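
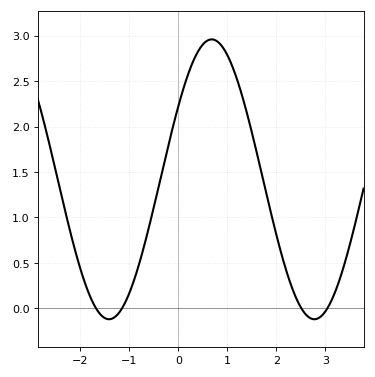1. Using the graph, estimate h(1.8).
1.25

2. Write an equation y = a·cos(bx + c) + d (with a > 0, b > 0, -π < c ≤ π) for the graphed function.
y = 1.54cos(1.5x - 1.02) + 1.42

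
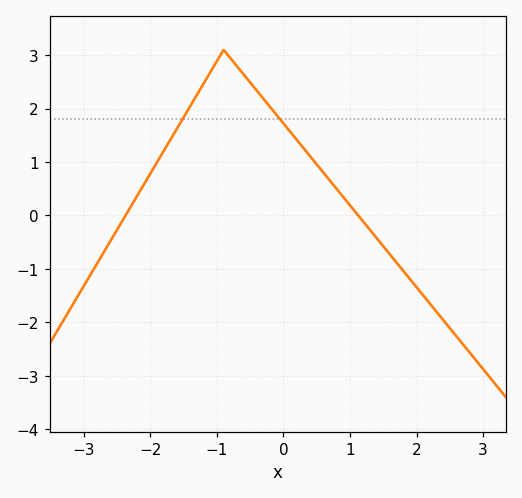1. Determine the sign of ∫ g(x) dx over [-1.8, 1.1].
positive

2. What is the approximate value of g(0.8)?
0.5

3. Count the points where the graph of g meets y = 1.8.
2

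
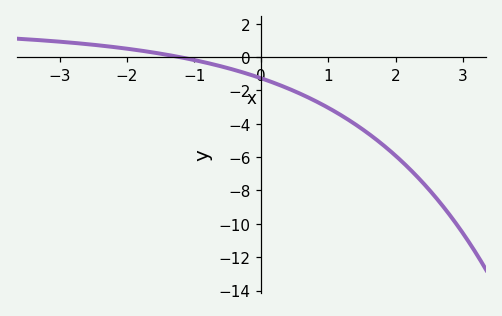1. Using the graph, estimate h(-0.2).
-1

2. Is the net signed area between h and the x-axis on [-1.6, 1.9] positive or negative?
negative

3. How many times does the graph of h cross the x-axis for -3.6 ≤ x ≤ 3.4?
1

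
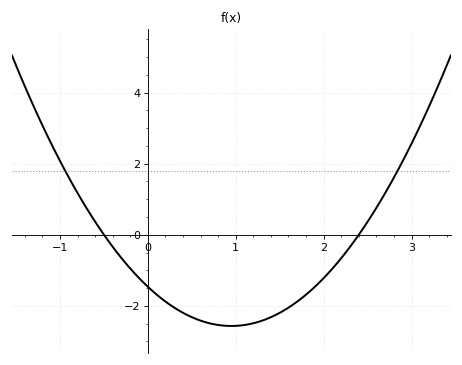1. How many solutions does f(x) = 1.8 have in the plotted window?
2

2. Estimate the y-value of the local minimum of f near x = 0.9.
-2.57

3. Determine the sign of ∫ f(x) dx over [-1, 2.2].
negative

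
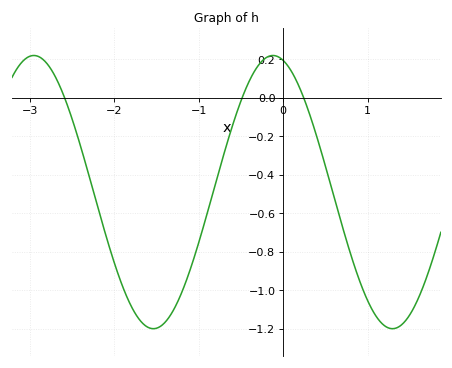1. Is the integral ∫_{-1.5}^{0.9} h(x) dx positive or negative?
negative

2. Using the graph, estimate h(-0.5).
-0.02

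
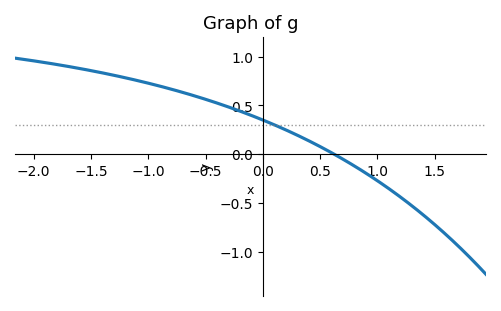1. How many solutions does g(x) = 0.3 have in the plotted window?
1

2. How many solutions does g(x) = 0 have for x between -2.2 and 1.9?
1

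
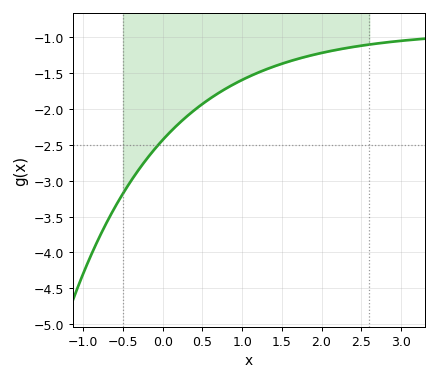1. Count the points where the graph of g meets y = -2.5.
1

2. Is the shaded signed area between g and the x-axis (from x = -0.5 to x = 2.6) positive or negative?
negative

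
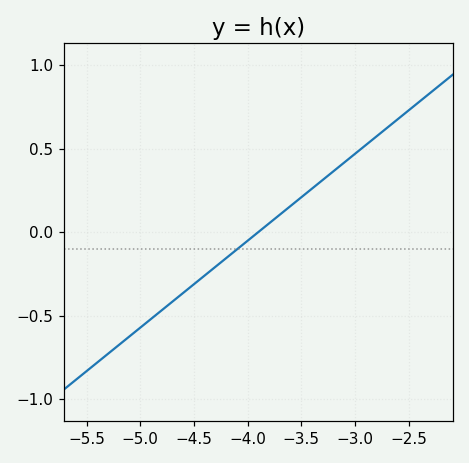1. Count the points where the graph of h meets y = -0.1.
1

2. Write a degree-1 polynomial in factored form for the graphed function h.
y = 0.52(x + 3.9)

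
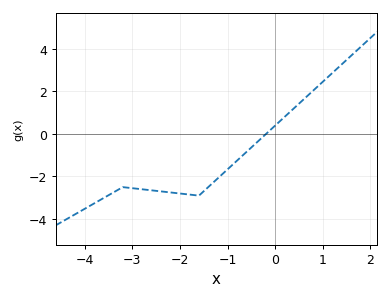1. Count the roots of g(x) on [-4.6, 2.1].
1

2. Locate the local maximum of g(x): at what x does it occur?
-3.2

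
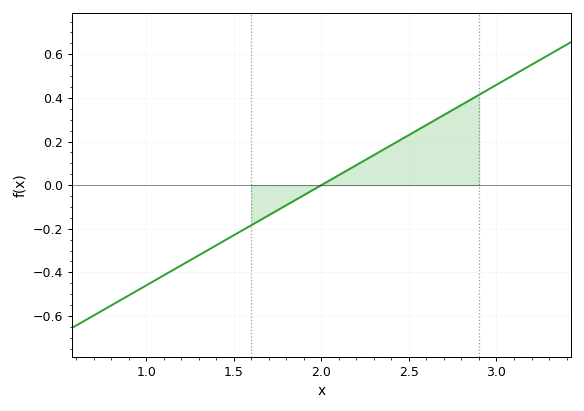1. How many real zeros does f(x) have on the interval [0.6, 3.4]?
1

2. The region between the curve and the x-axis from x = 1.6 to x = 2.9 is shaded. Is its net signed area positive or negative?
positive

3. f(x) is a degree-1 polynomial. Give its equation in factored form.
y = 0.46(x - 2)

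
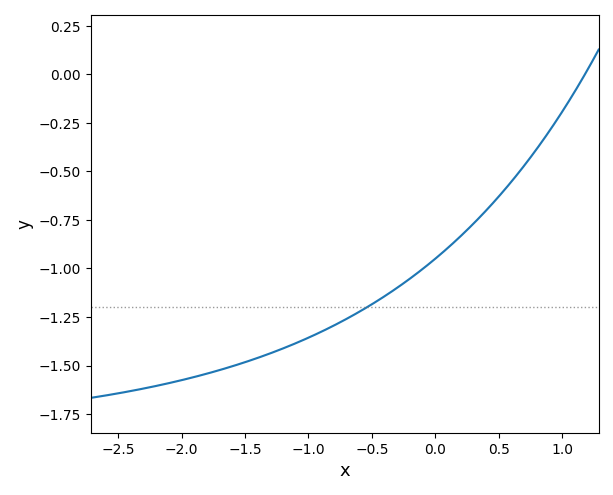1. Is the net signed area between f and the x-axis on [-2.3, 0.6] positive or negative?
negative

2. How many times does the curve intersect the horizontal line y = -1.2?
1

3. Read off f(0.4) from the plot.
-0.702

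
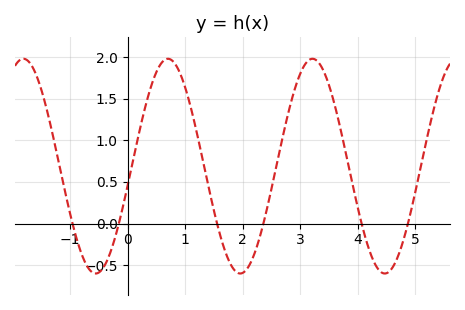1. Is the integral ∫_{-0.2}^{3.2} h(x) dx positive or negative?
positive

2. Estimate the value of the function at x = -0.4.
-0.504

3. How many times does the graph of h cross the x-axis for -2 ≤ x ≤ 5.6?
6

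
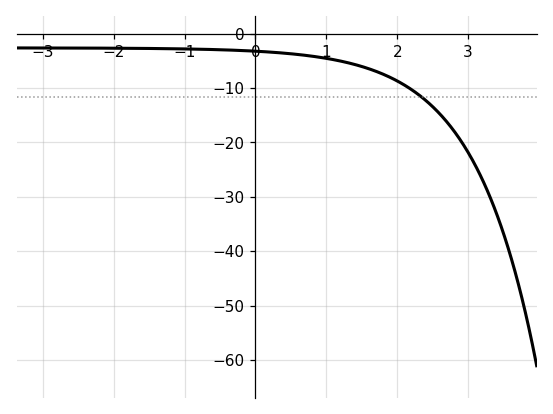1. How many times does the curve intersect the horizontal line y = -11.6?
1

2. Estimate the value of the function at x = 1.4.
-5.68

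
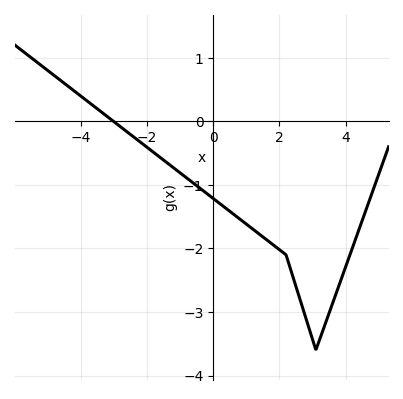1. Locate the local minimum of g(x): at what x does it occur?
3.2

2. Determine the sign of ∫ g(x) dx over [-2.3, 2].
negative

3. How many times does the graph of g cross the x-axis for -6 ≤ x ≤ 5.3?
1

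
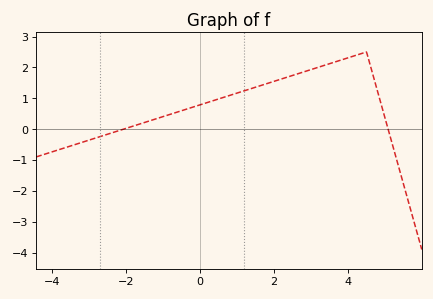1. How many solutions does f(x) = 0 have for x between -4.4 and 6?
2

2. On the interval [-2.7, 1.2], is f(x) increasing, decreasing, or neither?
increasing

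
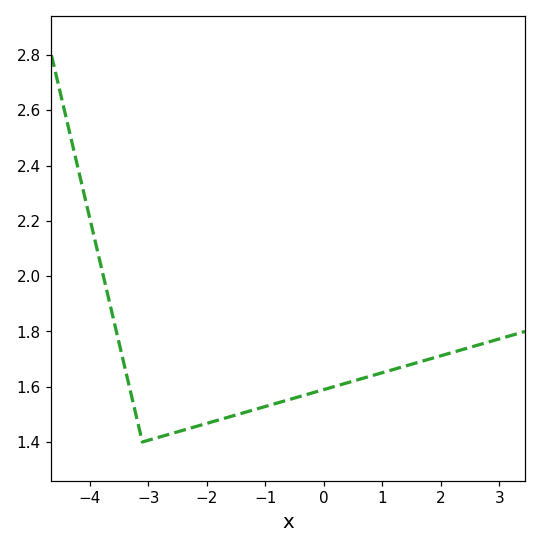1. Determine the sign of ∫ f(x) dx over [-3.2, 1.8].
positive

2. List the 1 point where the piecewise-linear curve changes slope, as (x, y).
(-3.1, 1.4)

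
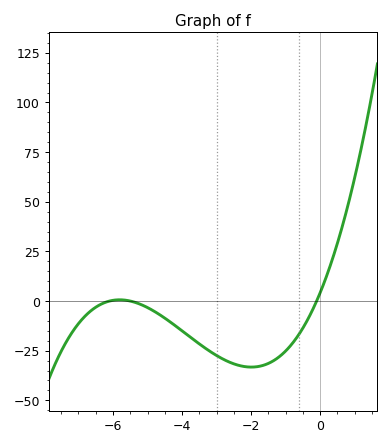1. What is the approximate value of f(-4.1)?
-14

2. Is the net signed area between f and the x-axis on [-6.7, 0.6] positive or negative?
negative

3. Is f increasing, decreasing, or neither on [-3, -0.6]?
neither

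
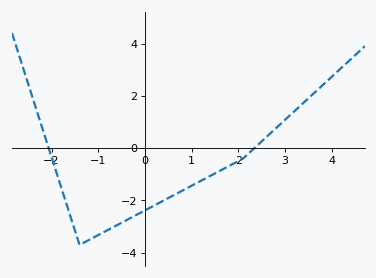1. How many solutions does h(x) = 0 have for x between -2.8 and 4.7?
2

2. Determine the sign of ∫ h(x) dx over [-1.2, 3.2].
negative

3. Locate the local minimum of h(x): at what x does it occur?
-1.4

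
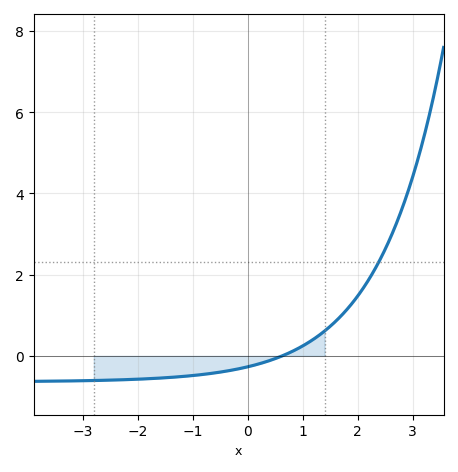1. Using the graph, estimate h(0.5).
0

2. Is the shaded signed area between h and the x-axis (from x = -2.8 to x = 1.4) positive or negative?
negative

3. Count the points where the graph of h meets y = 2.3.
1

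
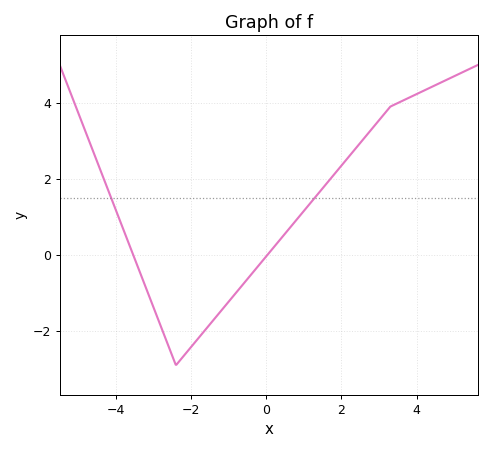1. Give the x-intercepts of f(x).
-3.53, 0.031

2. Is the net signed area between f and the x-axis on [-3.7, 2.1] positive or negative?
negative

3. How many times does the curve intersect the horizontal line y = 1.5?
2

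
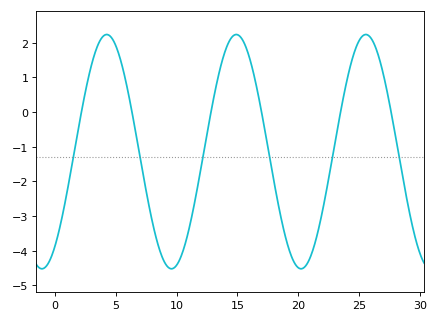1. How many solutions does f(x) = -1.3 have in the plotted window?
6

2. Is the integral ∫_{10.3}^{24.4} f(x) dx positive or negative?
negative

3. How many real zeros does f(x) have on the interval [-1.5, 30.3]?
6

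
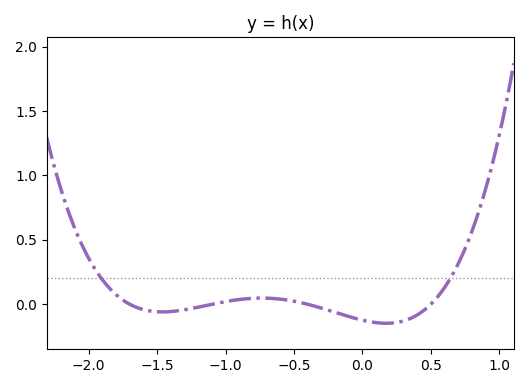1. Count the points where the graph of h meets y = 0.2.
2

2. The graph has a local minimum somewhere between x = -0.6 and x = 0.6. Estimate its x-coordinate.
0.15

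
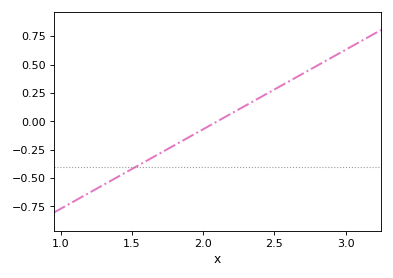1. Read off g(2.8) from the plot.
0.49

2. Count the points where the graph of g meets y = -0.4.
1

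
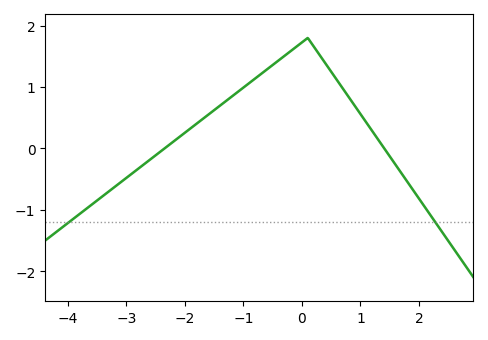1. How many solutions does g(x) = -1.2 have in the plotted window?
2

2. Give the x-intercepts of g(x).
-2.3, 1.4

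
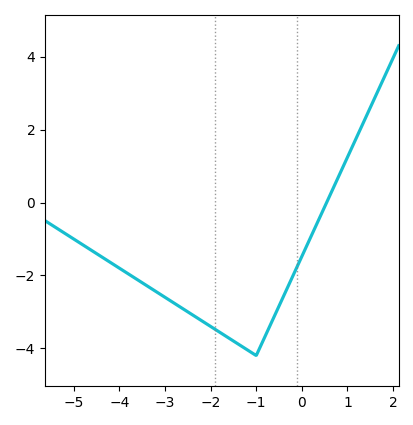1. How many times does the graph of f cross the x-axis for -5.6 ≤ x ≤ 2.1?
1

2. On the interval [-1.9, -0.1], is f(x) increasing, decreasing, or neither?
neither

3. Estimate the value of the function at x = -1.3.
-3.96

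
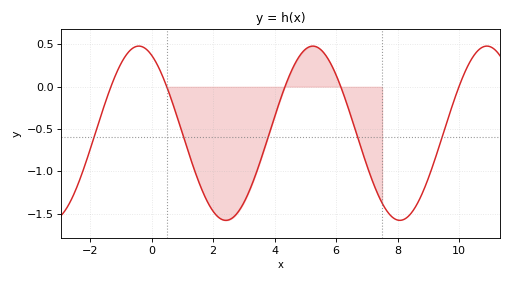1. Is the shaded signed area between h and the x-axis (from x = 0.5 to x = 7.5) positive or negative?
negative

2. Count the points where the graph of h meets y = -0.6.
5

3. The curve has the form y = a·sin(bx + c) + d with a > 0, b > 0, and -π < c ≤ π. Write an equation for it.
y = 1.03sin(1.1x + 2) - 0.55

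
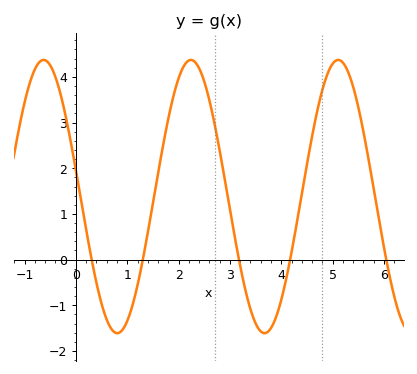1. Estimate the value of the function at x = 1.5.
1.24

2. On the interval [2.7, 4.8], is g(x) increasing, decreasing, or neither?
neither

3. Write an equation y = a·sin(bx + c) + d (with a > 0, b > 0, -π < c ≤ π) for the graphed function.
y = 2.99sin(2.19x + 2.95) + 1.38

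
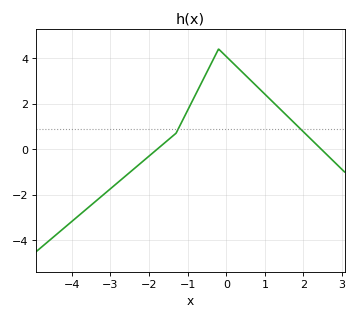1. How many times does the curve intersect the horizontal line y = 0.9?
2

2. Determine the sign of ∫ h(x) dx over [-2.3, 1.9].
positive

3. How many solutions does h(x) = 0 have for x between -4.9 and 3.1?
2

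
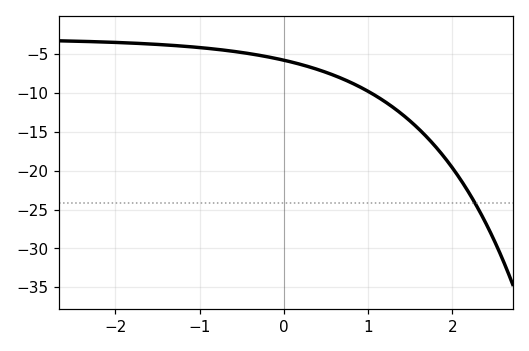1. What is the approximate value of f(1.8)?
-16.9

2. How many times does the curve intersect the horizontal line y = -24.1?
1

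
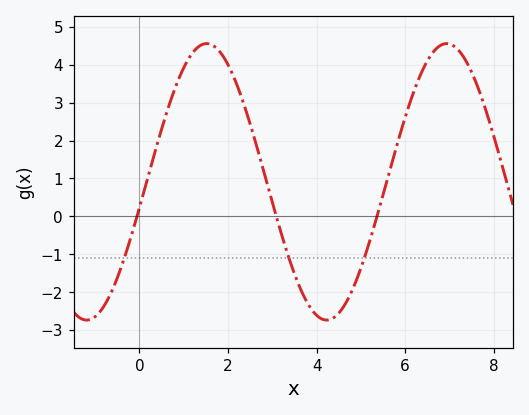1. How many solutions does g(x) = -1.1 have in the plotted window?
3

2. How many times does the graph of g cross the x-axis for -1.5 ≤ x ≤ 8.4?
3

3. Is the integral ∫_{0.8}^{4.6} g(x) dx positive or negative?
positive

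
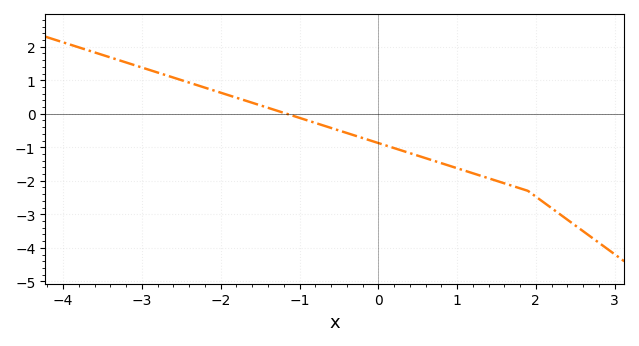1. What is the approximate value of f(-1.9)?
0.6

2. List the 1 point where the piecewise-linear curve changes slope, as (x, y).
(1.9, -2.3)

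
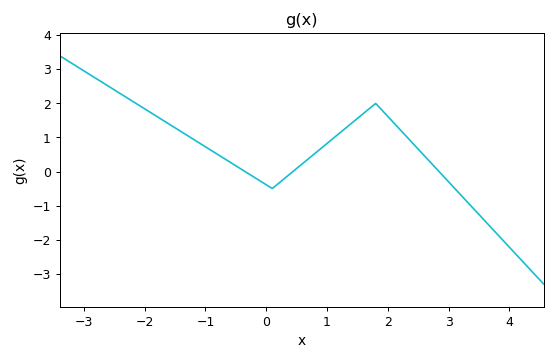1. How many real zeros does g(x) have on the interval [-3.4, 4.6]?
3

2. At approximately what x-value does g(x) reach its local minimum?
0.2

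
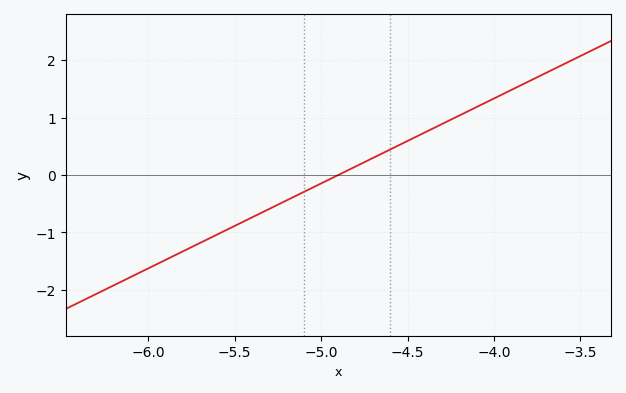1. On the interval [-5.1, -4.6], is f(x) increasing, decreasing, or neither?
increasing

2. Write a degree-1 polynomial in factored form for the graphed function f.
y = 1.48(x + 4.9)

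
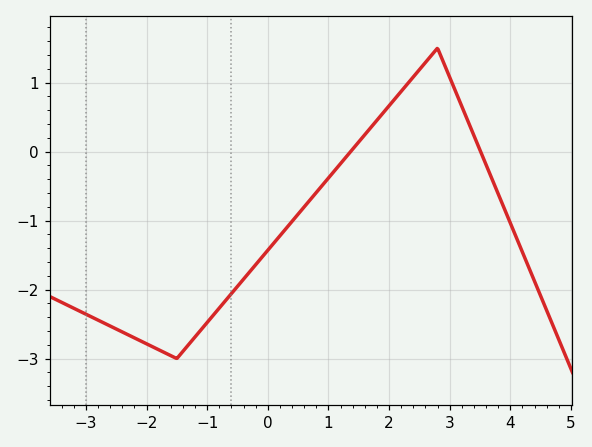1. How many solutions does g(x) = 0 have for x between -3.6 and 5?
2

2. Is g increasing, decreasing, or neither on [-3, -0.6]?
neither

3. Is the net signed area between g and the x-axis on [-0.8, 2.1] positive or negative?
negative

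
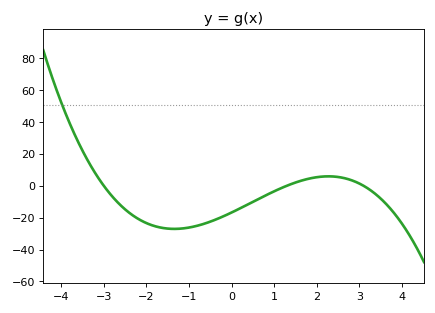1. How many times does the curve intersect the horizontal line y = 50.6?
1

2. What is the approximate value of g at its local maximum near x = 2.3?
6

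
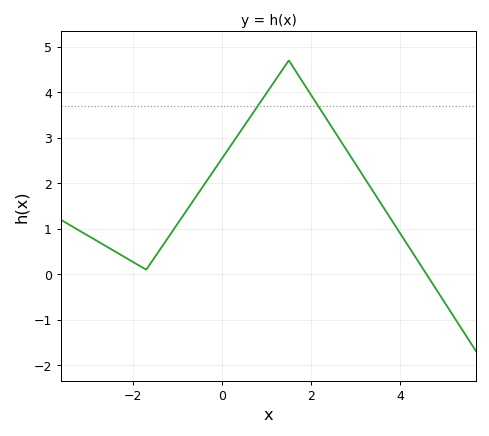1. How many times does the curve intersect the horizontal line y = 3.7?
2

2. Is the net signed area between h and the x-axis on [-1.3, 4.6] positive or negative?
positive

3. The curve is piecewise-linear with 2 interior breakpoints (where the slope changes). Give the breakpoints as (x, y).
(-1.7, 0.1); (1.5, 4.7)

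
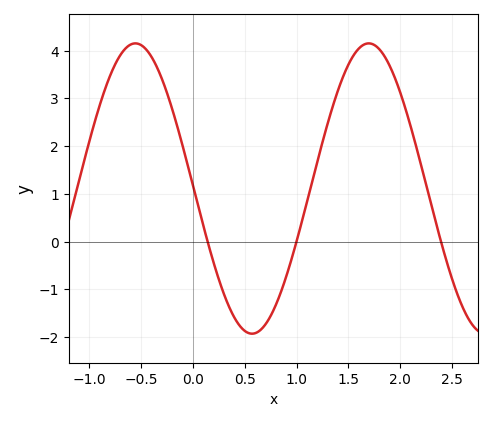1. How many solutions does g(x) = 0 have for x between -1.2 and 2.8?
3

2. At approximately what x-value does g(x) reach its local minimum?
0.6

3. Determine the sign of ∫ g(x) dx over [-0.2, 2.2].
positive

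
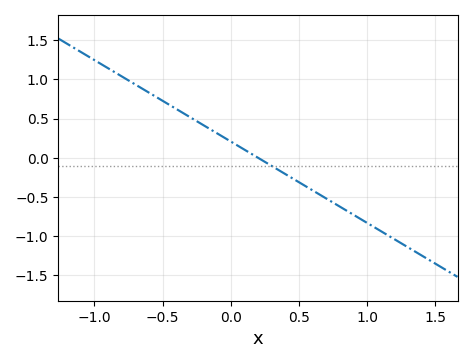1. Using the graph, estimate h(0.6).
-0.416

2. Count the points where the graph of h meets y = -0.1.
1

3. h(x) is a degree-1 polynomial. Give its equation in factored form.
y = -1.04(x - 0.2)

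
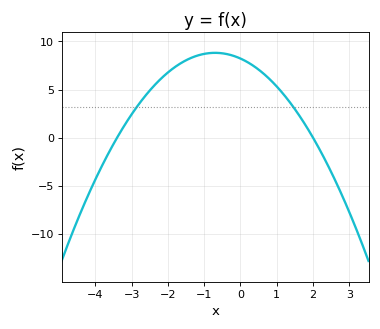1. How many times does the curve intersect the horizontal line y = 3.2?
2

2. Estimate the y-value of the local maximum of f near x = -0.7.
9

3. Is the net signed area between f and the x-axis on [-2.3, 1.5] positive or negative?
positive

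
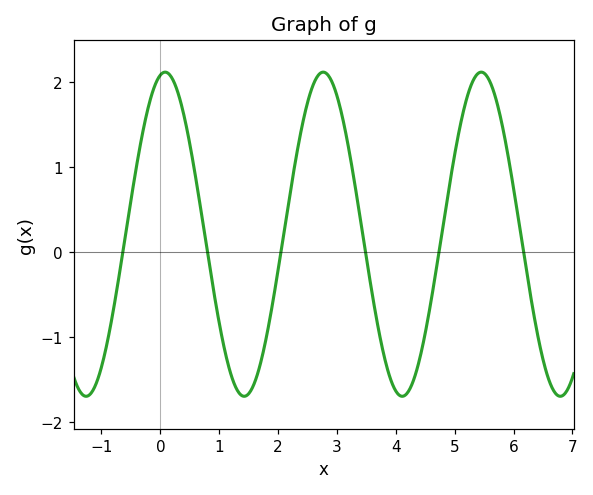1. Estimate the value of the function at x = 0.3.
1.88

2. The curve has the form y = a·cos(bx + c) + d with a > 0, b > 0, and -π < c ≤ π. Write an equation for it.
y = 1.91cos(2.34x - 0.19) + 0.21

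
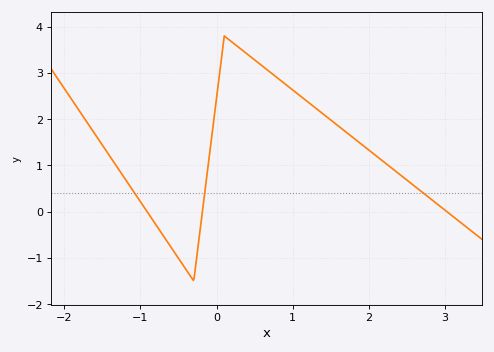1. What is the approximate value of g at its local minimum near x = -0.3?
-1.5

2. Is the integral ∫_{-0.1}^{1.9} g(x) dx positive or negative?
positive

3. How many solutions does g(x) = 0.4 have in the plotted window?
3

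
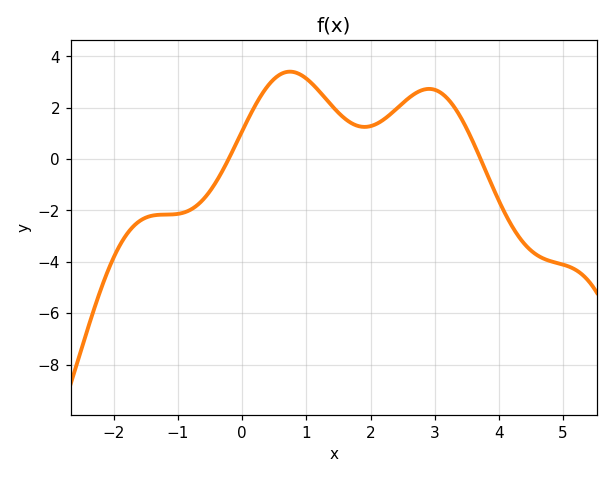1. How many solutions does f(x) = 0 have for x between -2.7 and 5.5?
2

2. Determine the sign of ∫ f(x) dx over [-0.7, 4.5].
positive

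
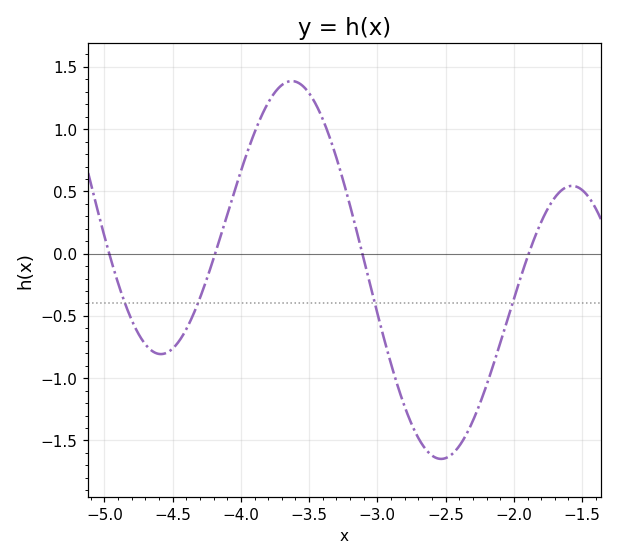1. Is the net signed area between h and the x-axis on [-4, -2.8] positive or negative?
positive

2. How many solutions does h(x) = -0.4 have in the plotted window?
4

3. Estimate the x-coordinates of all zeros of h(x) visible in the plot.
-4.96, -4.19, -3.11, -1.89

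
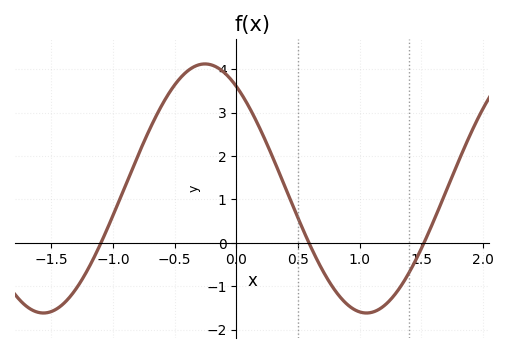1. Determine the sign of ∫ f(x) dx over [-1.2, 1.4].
positive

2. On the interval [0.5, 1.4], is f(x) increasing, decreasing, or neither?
neither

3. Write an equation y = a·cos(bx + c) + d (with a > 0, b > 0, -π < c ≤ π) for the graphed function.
y = 2.87cos(2.4x + 0.61) + 1.25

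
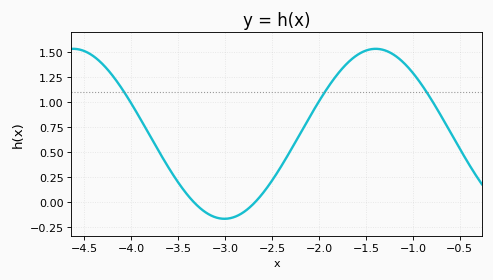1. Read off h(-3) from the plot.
-0.16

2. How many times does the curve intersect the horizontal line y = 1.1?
3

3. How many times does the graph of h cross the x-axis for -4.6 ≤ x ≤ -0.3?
2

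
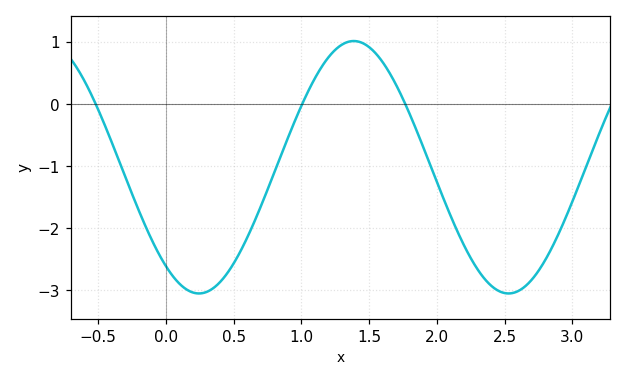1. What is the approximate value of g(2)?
-1.25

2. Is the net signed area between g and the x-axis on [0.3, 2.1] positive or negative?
negative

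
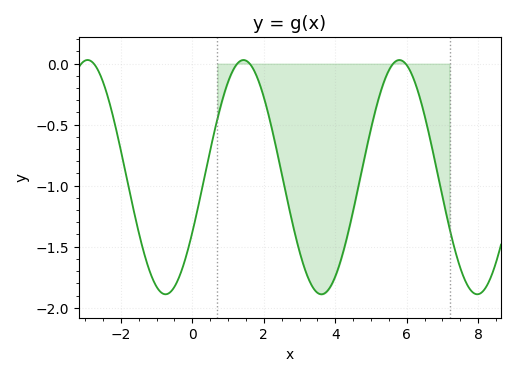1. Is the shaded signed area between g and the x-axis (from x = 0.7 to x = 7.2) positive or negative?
negative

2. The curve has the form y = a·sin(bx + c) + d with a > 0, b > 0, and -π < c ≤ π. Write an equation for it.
y = 0.96sin(1.4x - 0.49) - 0.93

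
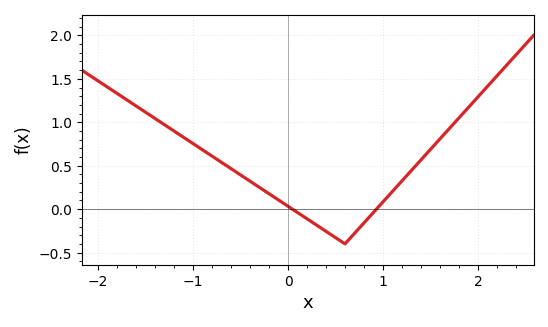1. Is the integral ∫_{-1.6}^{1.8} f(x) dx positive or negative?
positive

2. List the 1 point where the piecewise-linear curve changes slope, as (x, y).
(0.6, -0.4)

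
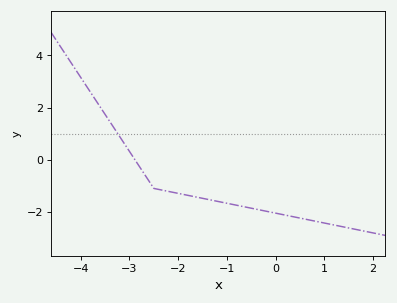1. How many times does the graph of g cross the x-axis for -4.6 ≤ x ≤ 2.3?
1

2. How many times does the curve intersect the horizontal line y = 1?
1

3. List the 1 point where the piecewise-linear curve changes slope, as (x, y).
(-2.5, -1.1)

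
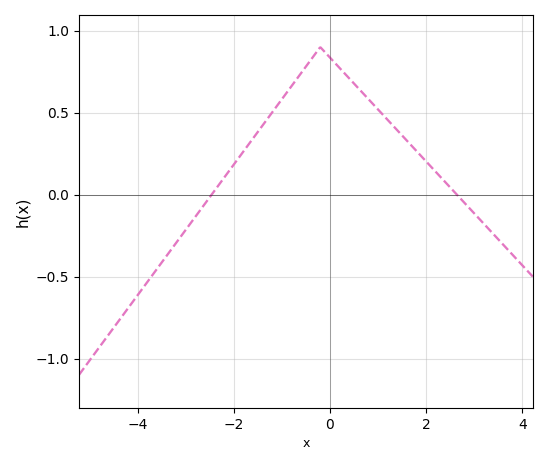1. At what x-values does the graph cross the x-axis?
-2.4, 2.6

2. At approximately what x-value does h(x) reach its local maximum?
-0.2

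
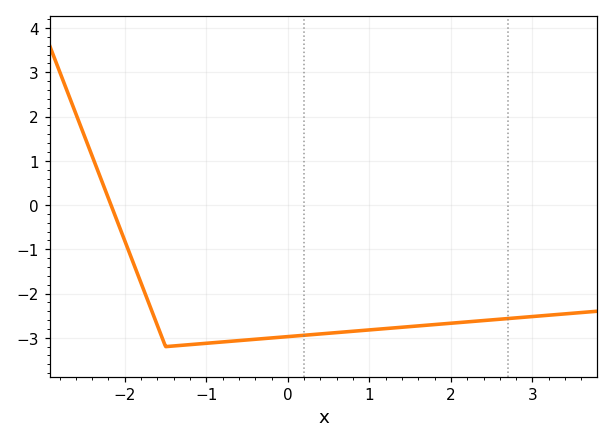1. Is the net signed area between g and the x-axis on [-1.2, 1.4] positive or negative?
negative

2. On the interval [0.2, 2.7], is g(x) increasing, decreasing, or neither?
increasing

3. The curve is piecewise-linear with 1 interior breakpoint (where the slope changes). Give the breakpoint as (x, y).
(-1.5, -3.2)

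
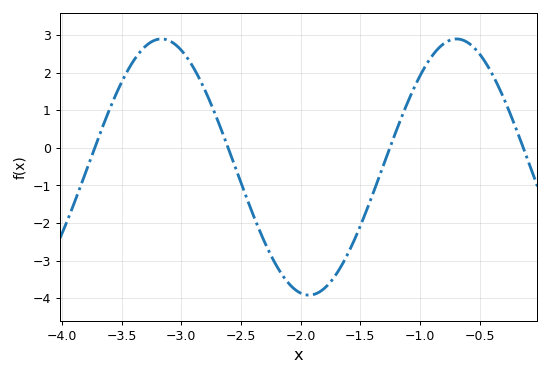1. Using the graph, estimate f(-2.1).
-3.6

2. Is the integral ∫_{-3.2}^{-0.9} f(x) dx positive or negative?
negative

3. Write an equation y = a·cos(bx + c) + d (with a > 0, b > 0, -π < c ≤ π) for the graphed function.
y = 3.41cos(2.5x + 1.8) - 0.51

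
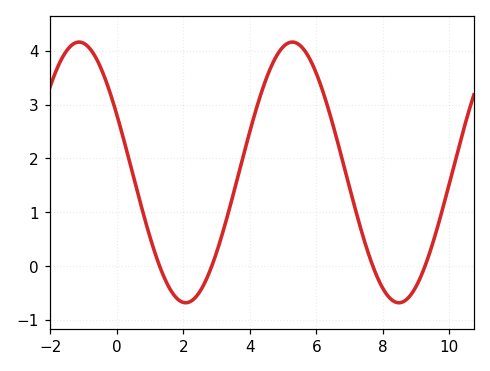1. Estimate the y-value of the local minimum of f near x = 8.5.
-0.7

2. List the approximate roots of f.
1.2, 2.8, 7.6, 9.2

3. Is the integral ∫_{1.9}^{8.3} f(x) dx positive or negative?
positive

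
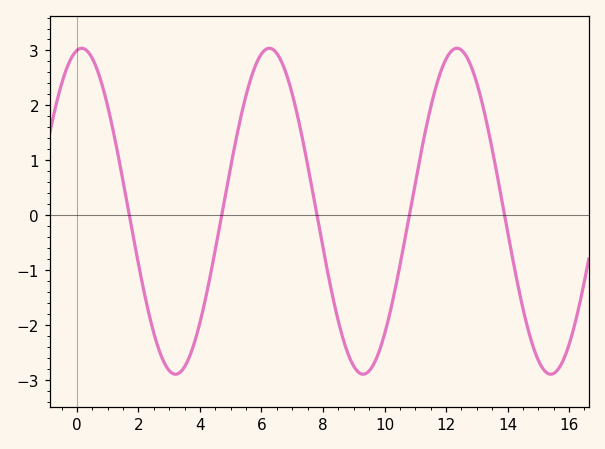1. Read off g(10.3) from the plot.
-1.5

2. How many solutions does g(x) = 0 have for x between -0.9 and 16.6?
5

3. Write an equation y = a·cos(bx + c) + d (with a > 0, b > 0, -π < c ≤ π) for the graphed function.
y = 2.97cos(1x - 0.16) + 0.07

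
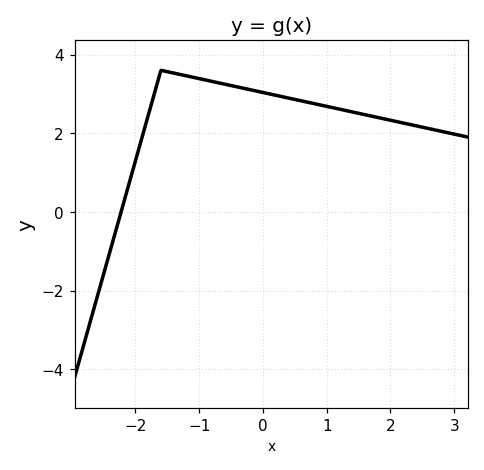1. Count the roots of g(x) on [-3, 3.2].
1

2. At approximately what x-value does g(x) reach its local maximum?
-1.6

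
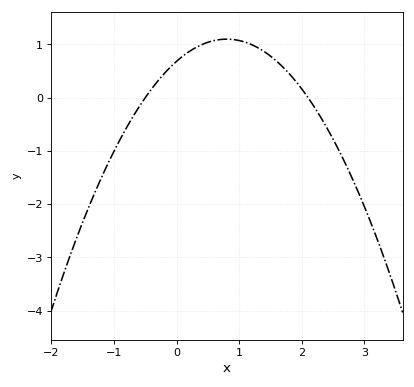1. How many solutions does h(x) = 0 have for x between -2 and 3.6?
2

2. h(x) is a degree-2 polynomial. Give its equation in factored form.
y = -0.65(x + 0.5)(x - 2.1)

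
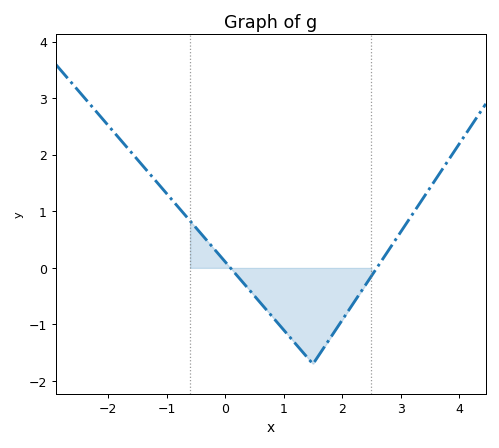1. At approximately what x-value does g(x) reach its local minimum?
1.5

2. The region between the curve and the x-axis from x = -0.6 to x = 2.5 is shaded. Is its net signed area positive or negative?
negative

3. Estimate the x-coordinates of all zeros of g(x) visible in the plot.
0.089, 2.59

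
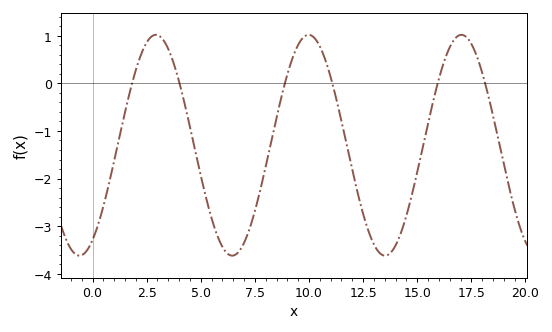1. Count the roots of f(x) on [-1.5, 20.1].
6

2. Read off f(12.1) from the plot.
-2.02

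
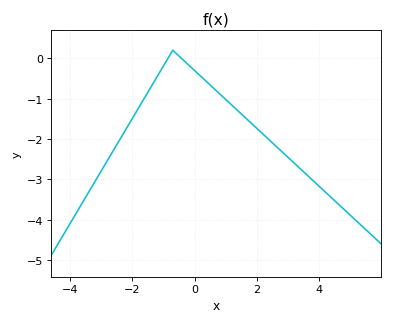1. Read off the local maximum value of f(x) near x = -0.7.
0.2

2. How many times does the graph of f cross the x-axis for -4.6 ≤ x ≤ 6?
2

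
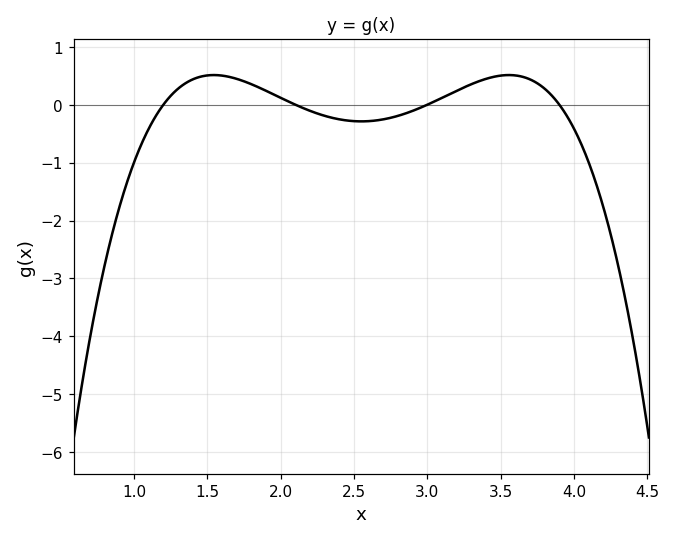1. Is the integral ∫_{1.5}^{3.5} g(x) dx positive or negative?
positive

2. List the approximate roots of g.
1.2, 2.1, 3, 3.9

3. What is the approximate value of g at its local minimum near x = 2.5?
-0.3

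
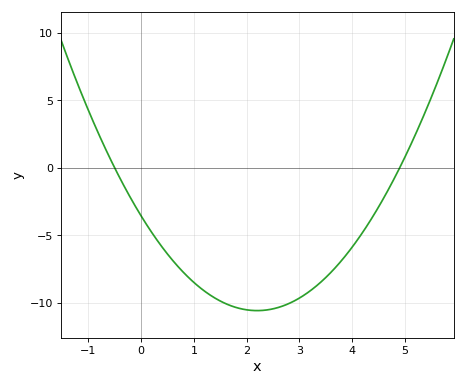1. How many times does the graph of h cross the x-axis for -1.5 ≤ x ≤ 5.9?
2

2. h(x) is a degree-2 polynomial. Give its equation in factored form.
y = 1.45(x + 0.5)(x - 4.9)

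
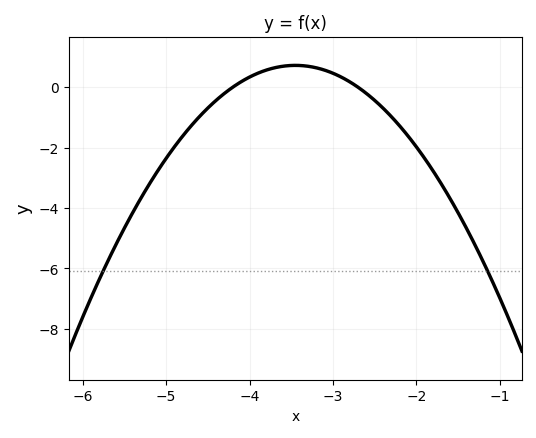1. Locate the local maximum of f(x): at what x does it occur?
-3.4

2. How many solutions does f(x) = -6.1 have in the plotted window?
2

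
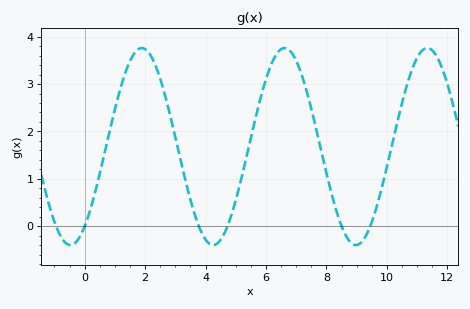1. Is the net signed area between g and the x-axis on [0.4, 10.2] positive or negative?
positive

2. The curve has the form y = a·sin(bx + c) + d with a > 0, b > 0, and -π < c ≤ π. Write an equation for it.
y = 2.08sin(1.33x - 0.942) + 1.68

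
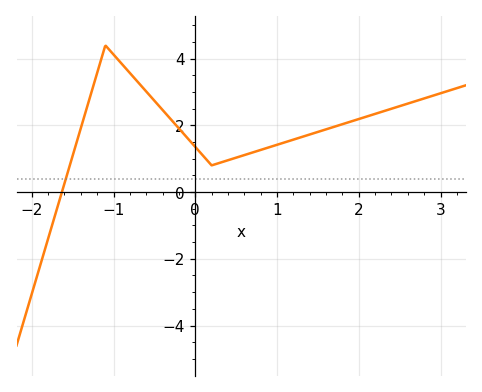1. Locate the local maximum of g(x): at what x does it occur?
-1.1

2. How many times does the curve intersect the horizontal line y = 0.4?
1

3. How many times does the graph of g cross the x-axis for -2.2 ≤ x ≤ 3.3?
1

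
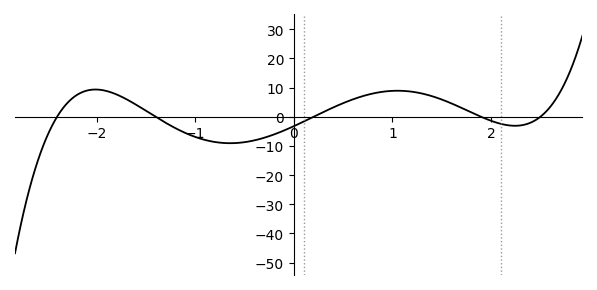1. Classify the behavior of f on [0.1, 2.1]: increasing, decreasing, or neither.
neither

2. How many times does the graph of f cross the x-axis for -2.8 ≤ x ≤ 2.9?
5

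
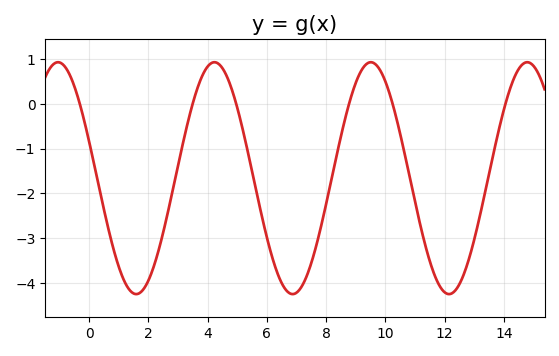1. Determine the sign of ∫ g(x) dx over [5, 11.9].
negative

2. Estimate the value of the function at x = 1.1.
-3.8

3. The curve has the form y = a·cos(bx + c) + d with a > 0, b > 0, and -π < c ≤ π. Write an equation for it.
y = 2.59cos(1.2x + 1.2) - 1.66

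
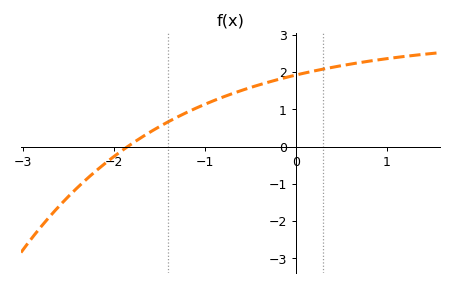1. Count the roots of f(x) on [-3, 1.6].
1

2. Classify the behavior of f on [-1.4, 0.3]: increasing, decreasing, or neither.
increasing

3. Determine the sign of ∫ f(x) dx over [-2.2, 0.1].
positive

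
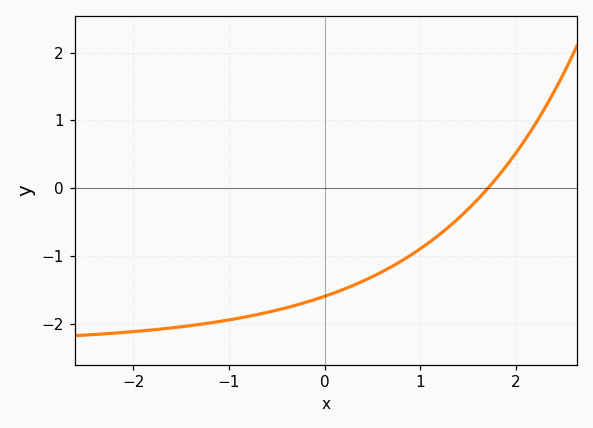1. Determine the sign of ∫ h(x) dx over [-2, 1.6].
negative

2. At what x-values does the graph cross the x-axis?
1.7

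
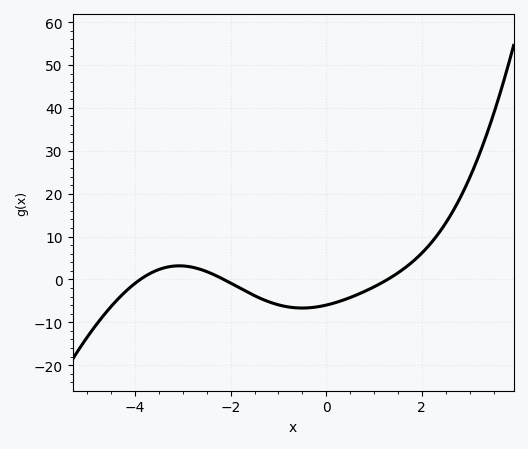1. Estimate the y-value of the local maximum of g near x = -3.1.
3.18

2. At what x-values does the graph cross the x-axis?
-3.89, -2.15, 1.28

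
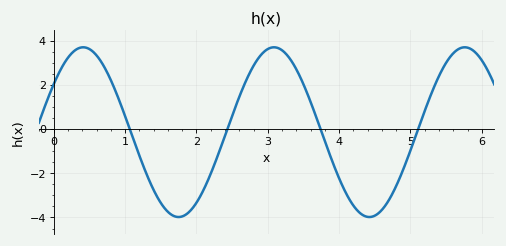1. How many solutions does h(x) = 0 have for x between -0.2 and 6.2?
4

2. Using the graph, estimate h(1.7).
-3.95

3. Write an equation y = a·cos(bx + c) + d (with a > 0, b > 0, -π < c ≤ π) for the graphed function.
y = 3.84cos(2.35x - 0.97) - 0.14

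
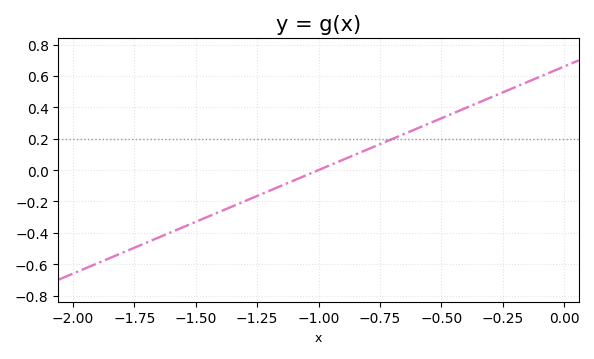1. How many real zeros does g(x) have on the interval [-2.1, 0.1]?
1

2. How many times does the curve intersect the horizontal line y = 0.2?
1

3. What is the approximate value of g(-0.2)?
0.528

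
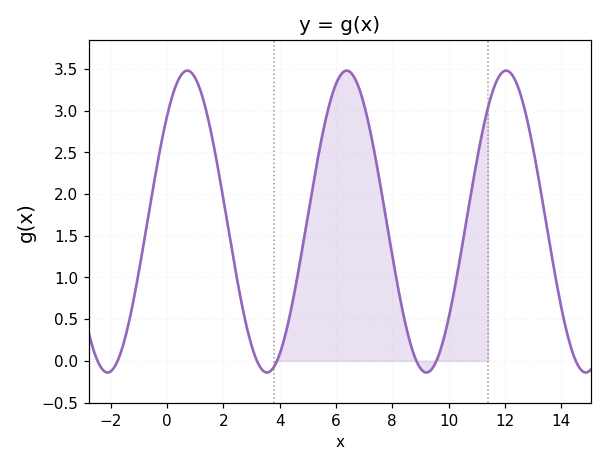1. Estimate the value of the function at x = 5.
1.75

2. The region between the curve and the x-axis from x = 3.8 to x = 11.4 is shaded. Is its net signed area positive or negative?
positive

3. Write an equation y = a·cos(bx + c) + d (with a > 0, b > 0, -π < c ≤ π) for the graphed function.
y = 1.81cos(1.1x - 0.8) + 1.67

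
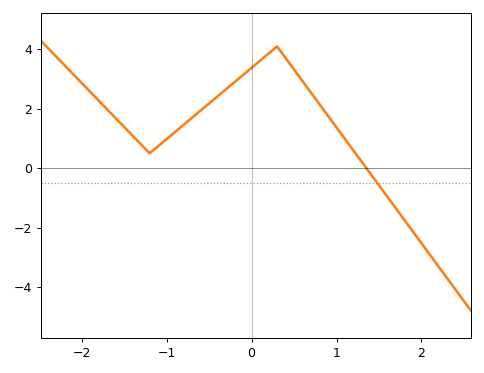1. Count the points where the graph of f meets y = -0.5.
1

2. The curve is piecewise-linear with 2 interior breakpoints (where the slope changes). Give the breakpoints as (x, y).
(-1.2, 0.5); (0.3, 4.1)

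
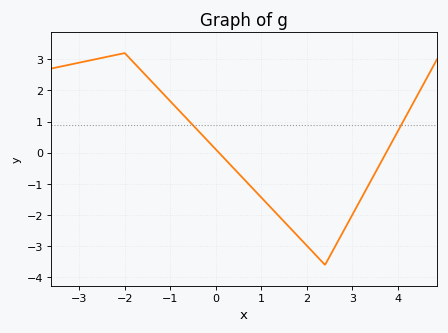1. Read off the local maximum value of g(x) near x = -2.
3.2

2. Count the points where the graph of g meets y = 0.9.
2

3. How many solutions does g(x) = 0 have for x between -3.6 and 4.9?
2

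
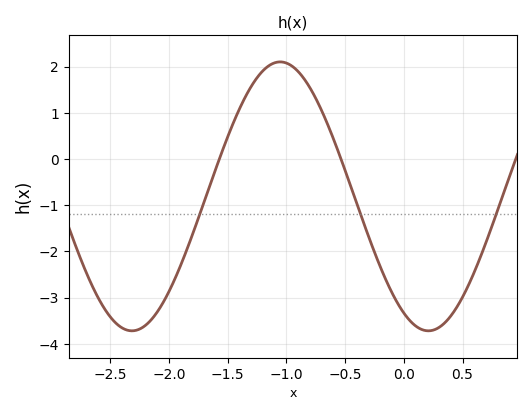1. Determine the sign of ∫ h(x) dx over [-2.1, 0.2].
negative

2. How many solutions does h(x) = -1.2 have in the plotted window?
3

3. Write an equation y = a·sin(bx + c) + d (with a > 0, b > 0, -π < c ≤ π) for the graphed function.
y = 2.91sin(2.49x - 2.09) - 0.81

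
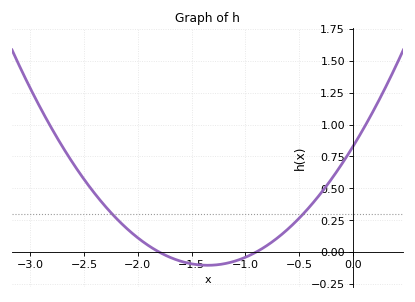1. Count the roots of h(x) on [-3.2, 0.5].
2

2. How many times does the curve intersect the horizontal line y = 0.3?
2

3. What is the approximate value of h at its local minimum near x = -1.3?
-0.103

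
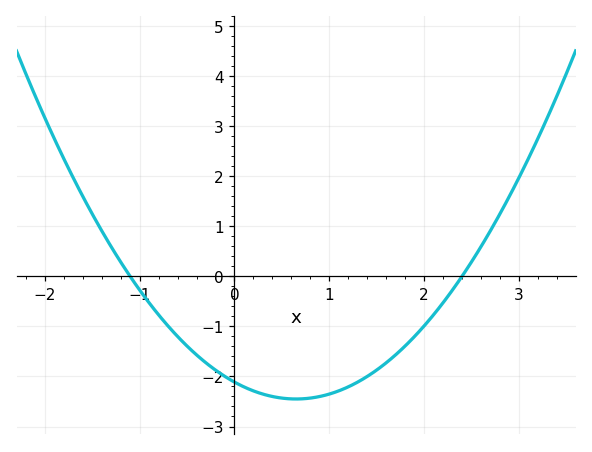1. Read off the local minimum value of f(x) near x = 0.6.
-2.45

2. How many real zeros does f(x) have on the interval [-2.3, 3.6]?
2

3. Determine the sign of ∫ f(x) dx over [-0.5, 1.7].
negative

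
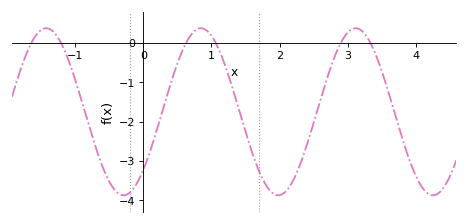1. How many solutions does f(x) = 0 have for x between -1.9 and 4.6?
6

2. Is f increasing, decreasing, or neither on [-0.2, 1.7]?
neither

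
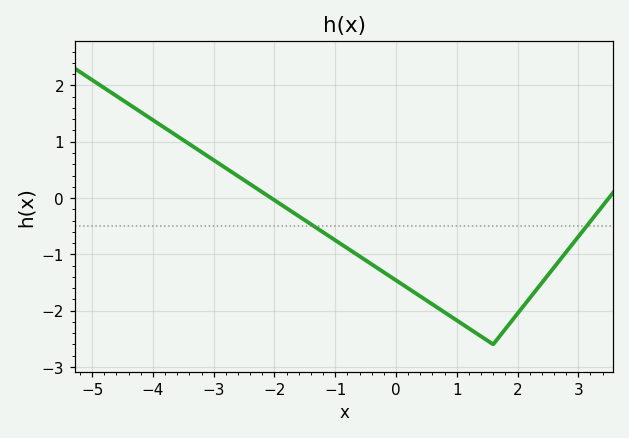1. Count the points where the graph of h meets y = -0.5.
2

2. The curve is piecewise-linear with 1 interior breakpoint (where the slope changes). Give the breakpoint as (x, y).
(1.6, -2.6)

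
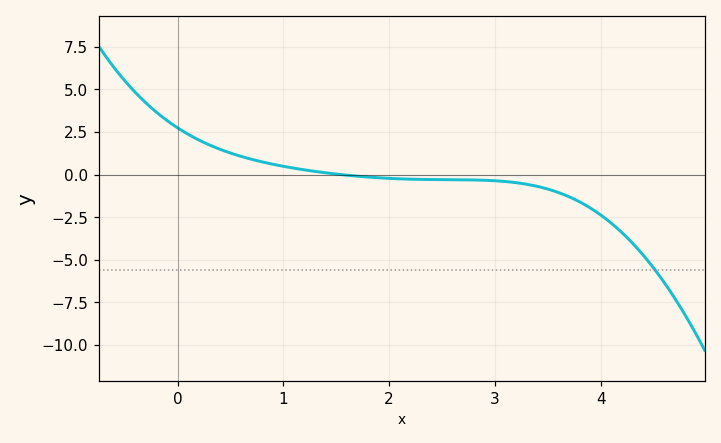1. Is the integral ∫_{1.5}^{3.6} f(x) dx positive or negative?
negative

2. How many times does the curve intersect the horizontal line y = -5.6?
1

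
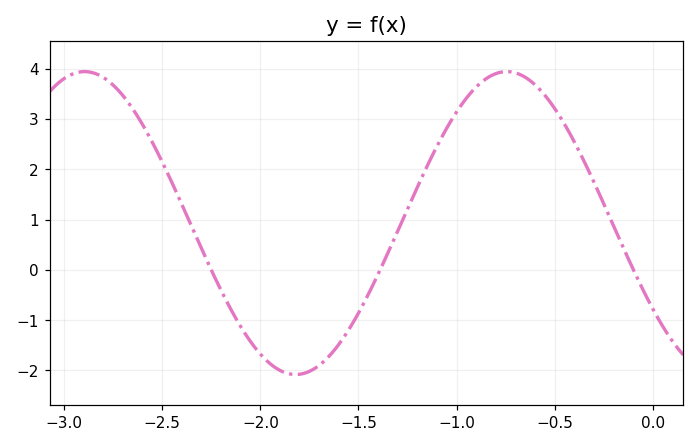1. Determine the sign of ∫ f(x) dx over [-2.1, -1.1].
negative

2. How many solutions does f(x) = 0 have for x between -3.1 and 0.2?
3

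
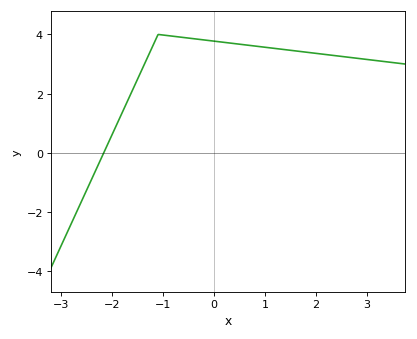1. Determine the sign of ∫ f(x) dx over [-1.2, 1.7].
positive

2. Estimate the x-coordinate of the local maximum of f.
-1.1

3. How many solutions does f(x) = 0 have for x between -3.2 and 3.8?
1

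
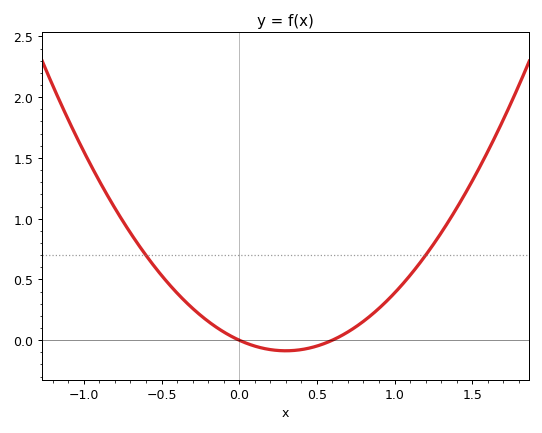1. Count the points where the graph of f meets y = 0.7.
2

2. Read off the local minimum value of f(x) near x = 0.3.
-0.1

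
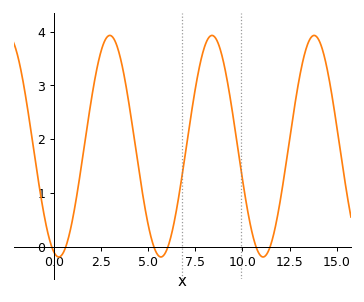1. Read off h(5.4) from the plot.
-0.086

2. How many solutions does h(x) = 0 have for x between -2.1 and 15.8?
6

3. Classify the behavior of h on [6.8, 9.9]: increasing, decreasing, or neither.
neither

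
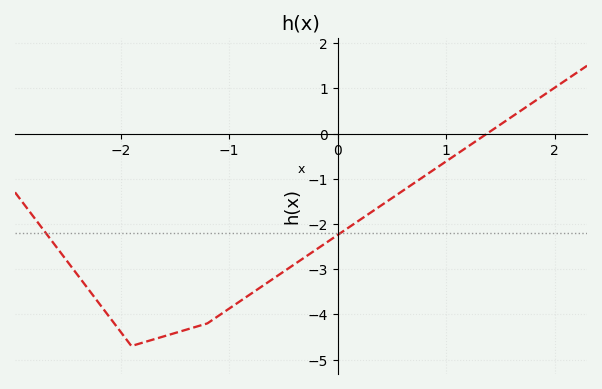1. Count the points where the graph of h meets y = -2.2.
2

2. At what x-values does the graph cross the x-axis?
1.38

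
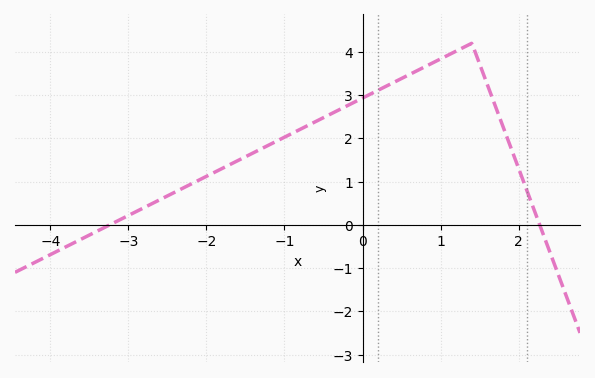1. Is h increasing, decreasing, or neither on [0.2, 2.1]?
neither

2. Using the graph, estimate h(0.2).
3.1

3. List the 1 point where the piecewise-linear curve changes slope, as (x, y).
(1.4, 4.2)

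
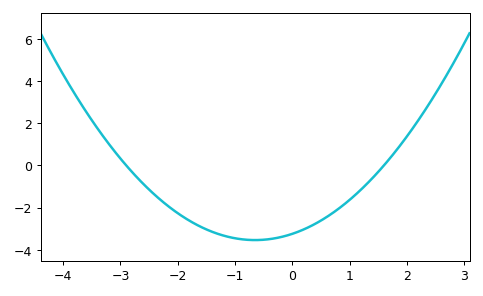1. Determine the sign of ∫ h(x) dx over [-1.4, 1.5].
negative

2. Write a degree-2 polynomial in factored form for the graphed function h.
y = 0.7(x + 2.9)(x - 1.6)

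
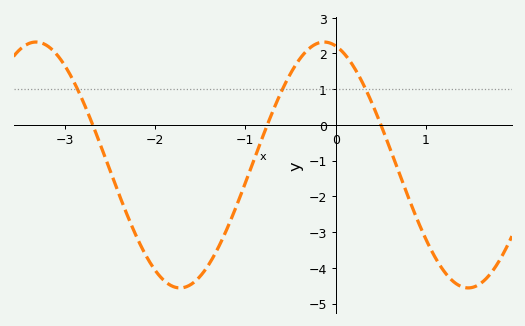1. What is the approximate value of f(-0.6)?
0.9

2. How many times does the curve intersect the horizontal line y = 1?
3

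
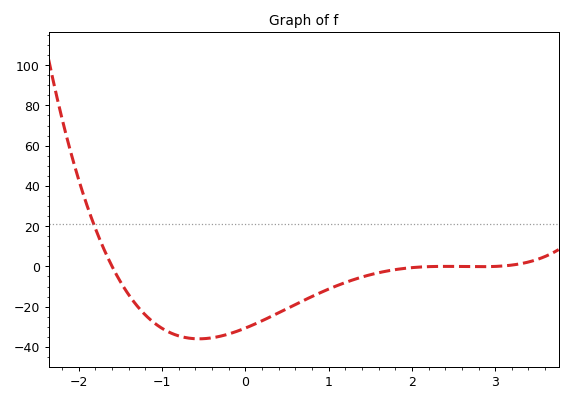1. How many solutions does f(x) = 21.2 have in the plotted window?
1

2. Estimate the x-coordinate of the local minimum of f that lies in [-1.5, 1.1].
-0.6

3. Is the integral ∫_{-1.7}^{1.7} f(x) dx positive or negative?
negative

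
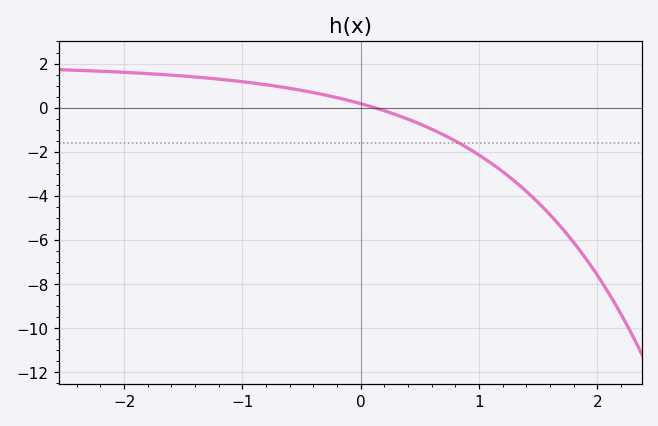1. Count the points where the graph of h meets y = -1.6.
1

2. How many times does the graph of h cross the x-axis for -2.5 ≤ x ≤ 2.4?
1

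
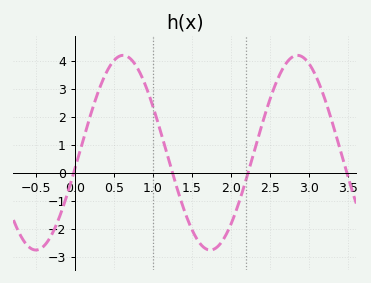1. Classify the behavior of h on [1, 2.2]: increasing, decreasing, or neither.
neither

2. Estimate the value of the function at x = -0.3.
-2.2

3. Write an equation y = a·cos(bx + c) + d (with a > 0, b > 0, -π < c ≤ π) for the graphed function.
y = 3.47cos(2.8x - 1.7) + 0.72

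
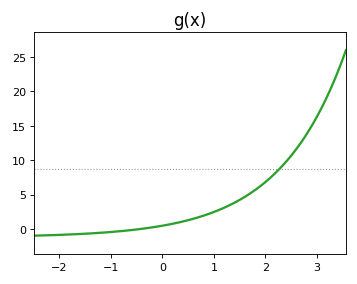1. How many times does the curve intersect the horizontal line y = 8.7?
1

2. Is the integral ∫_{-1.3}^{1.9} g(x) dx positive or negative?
positive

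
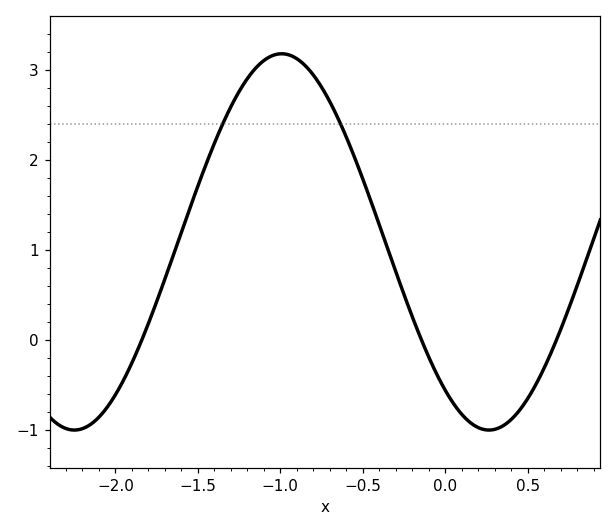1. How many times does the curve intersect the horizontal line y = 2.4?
2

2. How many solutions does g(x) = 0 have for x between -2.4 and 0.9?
3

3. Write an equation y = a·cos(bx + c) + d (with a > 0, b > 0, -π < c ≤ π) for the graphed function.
y = 2.09cos(2.5x + 2.48) + 1.09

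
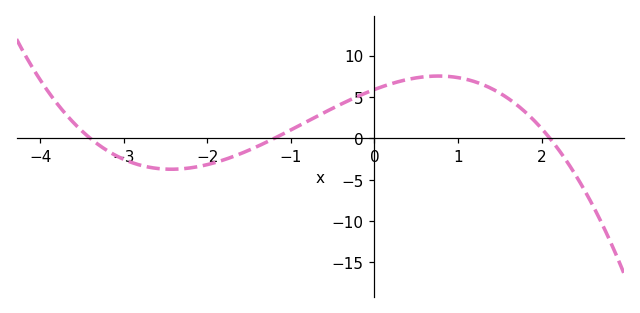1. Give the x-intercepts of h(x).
-3.4, -1.2, 2.1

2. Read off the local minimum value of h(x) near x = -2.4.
-3.5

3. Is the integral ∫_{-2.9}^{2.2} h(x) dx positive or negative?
positive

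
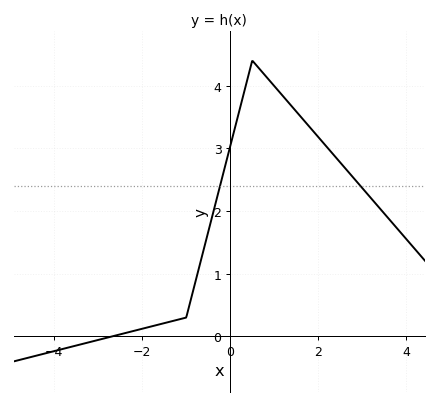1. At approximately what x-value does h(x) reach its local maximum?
0.6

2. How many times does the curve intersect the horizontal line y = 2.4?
2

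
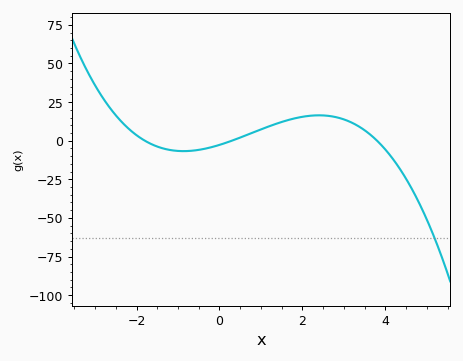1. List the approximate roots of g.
-1.8, 0.3, 3.8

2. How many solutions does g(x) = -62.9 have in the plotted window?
1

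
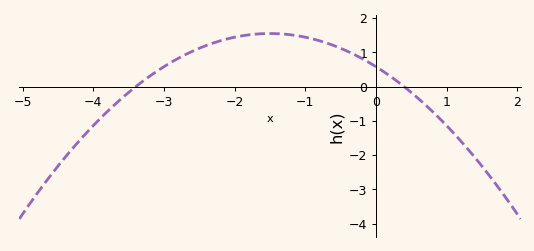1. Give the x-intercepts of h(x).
-3.4, 0.4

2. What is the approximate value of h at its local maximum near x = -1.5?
1.6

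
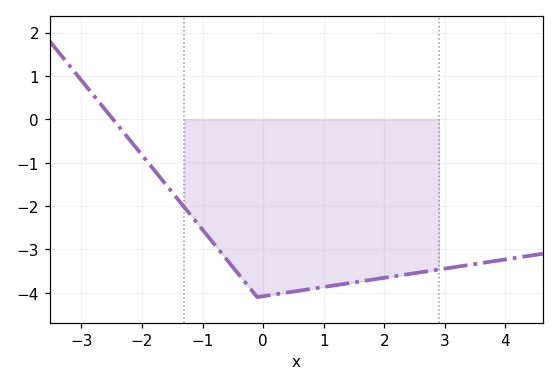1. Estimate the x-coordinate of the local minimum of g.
0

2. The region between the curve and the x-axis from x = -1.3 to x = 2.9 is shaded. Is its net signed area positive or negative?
negative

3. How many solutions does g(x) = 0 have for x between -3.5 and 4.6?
1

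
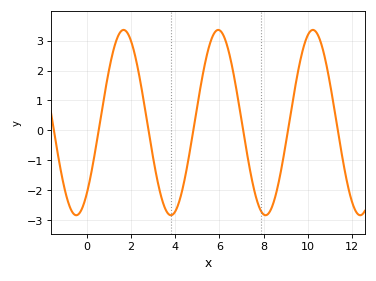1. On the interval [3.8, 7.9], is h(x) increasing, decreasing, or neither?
neither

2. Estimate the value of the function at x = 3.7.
-2.8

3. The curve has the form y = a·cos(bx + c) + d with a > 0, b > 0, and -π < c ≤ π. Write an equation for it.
y = 3.1cos(1.47x - 2.46) + 0.26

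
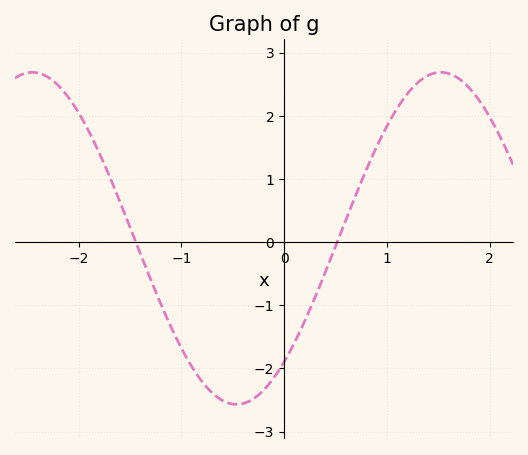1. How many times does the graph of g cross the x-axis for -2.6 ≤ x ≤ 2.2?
2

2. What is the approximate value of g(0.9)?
1.5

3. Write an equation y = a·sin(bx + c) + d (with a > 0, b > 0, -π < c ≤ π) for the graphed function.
y = 2.63sin(1.6x - 0.84) + 0.06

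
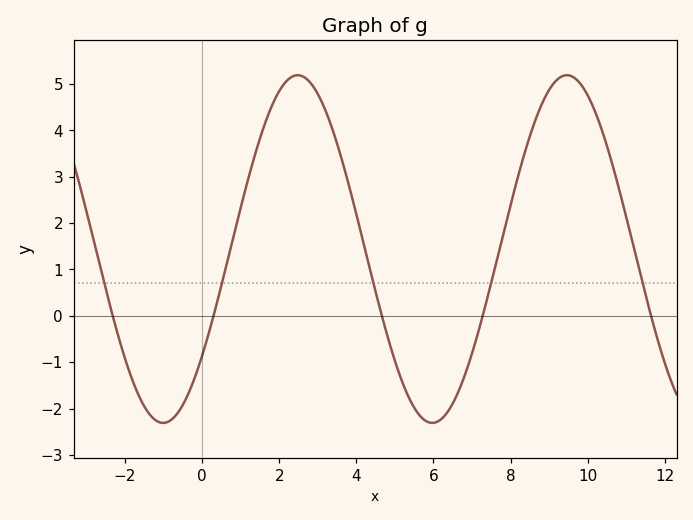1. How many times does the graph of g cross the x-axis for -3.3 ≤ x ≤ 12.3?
5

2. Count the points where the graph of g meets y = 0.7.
5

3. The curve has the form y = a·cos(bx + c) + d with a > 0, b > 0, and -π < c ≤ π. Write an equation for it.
y = 3.75cos(0.9x - 2.23) + 1.44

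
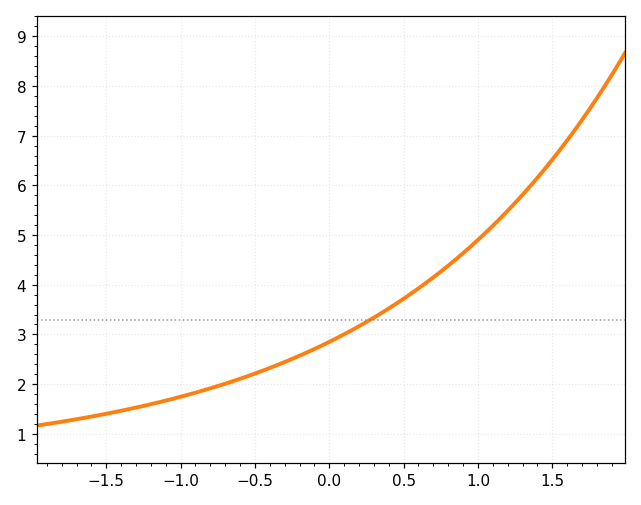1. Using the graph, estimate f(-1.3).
1.53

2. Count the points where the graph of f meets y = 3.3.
1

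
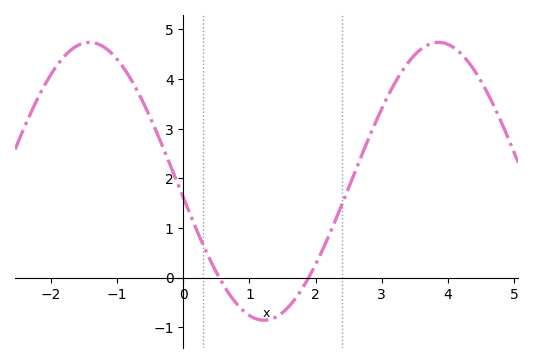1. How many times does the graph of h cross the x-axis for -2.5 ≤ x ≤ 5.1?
2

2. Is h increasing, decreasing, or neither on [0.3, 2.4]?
neither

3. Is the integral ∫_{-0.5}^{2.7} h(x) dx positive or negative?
positive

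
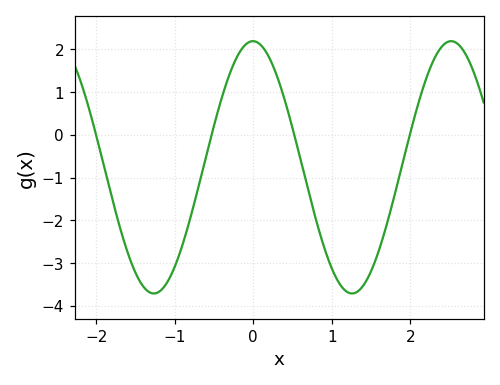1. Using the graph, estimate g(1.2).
-3.7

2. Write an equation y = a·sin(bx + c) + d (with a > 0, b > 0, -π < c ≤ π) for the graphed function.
y = 2.95sin(2.5x + 1.6) - 0.76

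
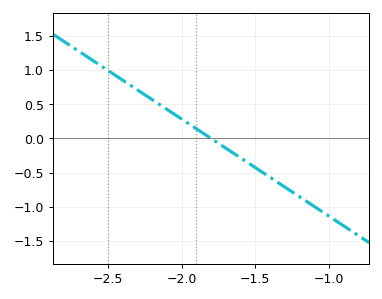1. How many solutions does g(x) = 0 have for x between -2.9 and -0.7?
1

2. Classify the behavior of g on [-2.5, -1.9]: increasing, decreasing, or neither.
decreasing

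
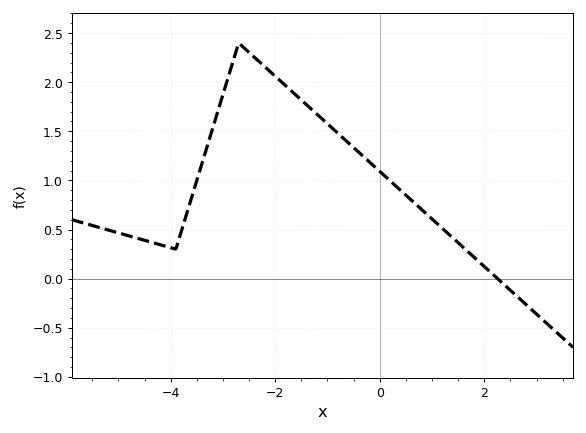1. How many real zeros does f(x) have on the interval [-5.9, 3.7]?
1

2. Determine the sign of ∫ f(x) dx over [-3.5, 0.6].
positive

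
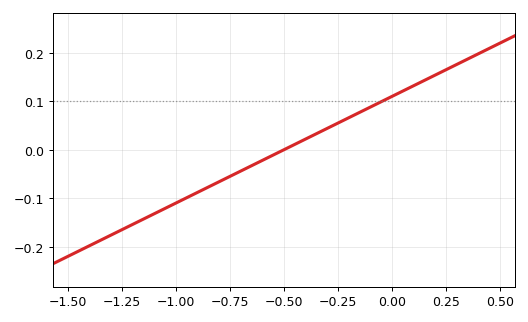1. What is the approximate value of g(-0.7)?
-0.044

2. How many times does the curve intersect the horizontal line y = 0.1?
1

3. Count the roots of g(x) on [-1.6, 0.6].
1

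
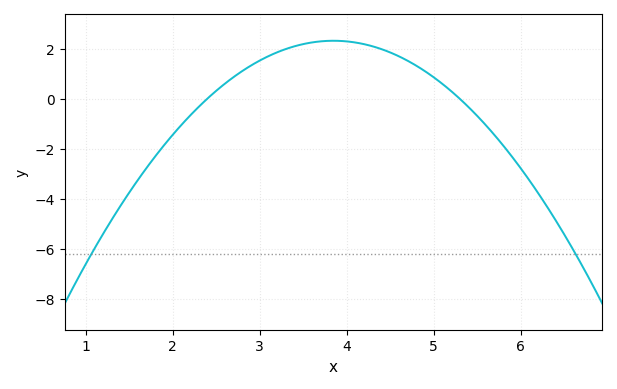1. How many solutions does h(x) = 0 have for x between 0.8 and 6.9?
2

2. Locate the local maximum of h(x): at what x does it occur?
3.8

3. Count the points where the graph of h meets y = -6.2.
2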